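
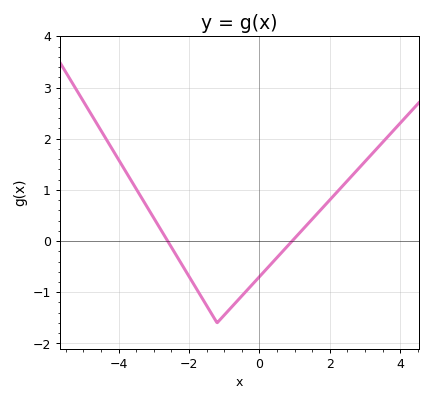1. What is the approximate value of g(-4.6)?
2.28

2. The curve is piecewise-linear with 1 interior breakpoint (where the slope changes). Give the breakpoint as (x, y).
(-1.2, -1.6)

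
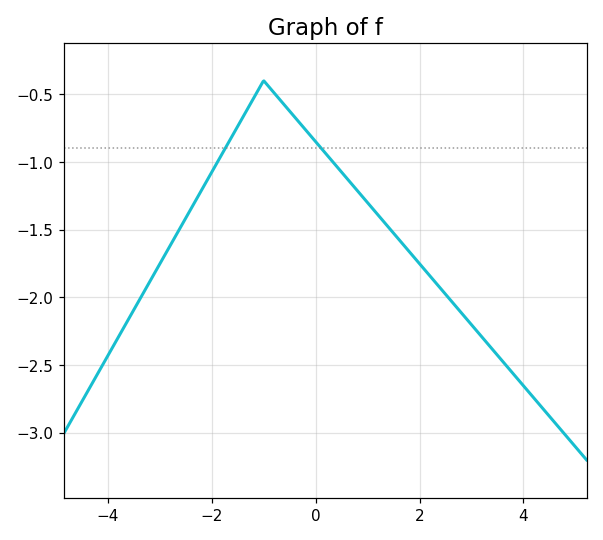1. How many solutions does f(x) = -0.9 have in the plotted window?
2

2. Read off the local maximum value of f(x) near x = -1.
-0.401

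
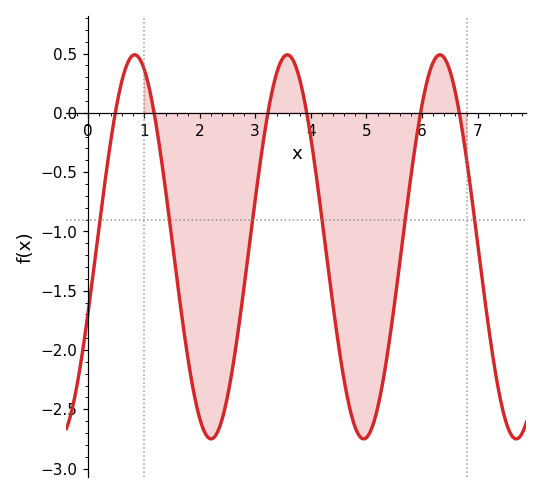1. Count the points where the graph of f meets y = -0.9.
6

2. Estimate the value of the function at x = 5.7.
-0.9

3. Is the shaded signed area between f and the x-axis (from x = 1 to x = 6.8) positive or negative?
negative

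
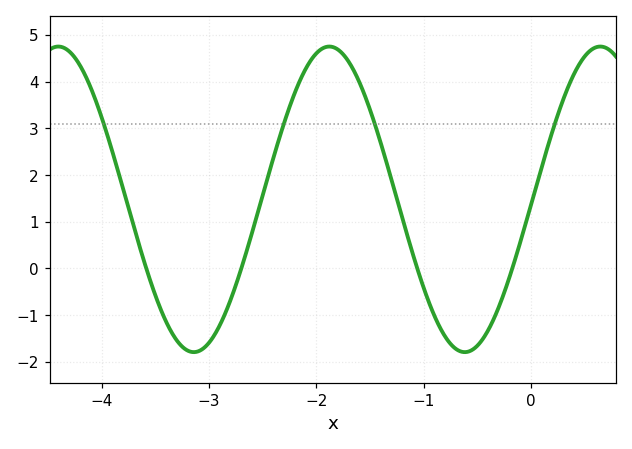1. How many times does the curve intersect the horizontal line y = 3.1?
4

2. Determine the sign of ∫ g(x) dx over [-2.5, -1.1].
positive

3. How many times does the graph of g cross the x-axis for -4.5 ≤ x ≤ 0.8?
4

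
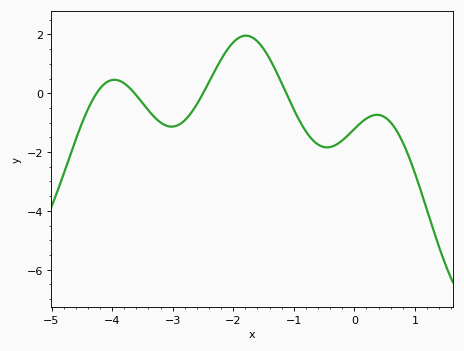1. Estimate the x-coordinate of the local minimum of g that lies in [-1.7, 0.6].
-0.451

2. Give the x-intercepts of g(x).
-4.26, -3.63, -2.5, -1.12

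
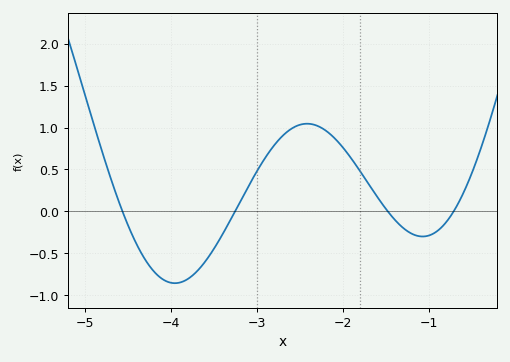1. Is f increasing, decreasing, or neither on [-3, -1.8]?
neither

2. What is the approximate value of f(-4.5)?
-0.152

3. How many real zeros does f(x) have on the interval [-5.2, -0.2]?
4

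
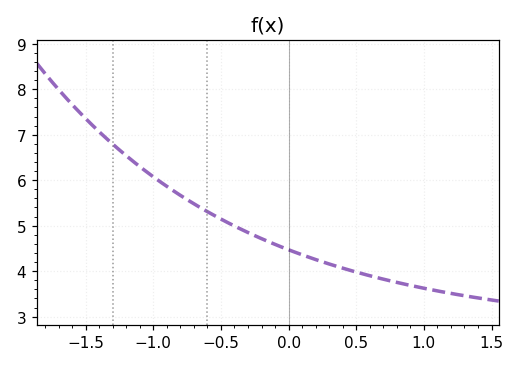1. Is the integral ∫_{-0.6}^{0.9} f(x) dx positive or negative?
positive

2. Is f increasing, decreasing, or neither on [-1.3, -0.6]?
decreasing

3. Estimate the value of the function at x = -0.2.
4.7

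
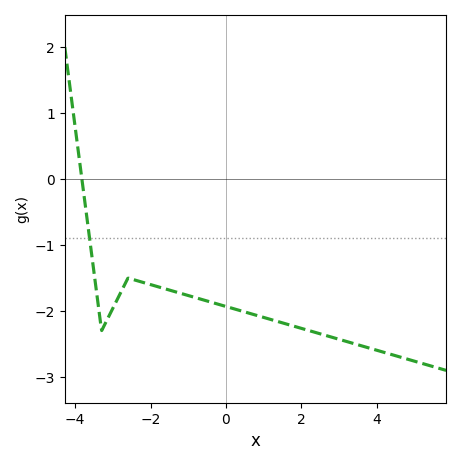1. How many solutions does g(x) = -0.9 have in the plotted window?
1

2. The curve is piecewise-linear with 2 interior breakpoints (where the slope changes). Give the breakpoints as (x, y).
(-3.3, -2.3); (-2.6, -1.5)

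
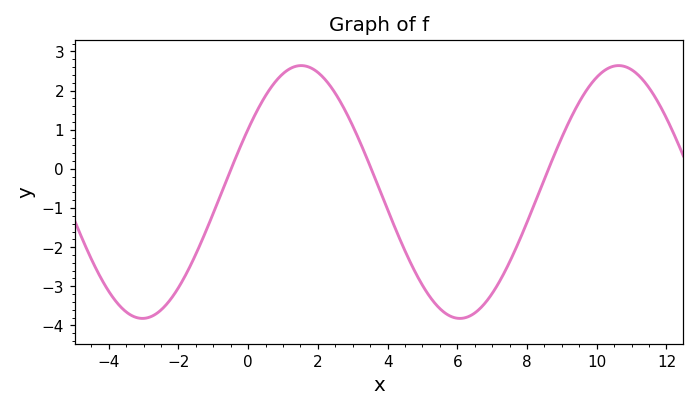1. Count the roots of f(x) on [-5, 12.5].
3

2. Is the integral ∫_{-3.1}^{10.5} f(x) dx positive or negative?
negative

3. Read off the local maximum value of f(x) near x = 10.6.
2.64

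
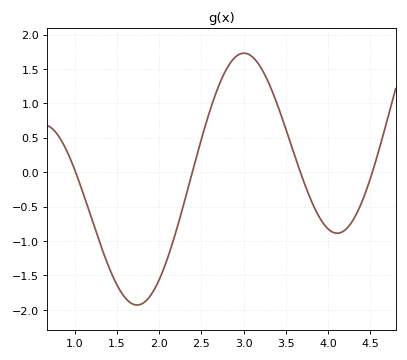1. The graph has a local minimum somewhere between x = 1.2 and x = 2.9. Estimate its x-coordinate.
1.74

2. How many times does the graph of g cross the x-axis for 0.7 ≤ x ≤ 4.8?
4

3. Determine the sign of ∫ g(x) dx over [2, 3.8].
positive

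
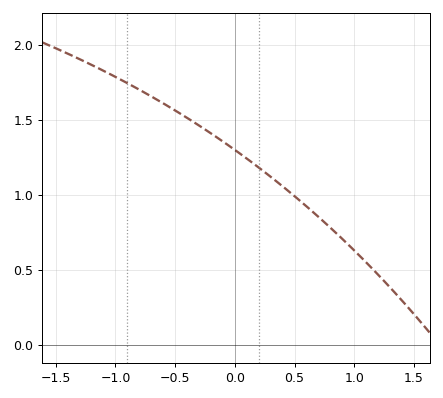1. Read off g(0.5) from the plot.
1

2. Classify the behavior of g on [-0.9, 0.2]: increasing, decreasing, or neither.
decreasing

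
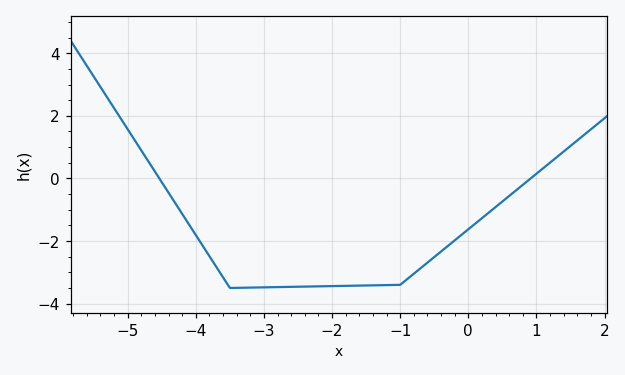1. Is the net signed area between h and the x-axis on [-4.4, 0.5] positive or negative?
negative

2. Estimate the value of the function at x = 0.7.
-0.4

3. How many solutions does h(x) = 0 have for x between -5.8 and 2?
2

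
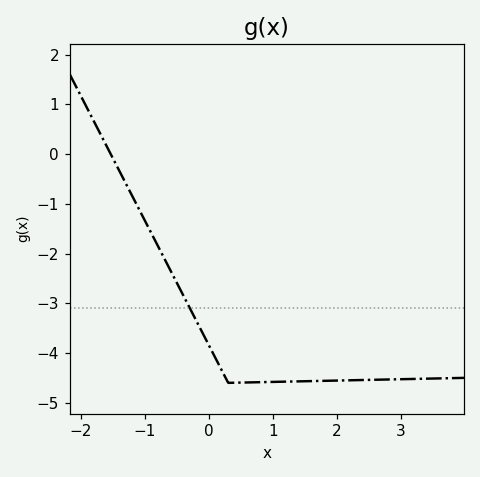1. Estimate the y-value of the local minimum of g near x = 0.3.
-4.6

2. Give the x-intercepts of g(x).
-1.5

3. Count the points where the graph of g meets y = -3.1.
1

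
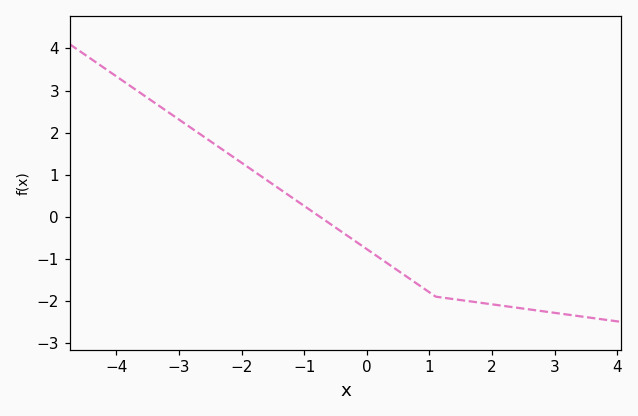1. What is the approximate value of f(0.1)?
-0.9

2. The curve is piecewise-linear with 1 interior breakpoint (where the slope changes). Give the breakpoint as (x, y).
(1.1, -1.9)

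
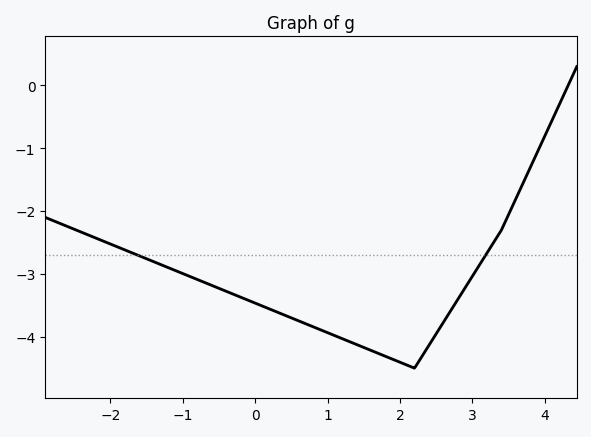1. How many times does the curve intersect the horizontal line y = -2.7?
2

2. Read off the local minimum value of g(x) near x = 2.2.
-4.5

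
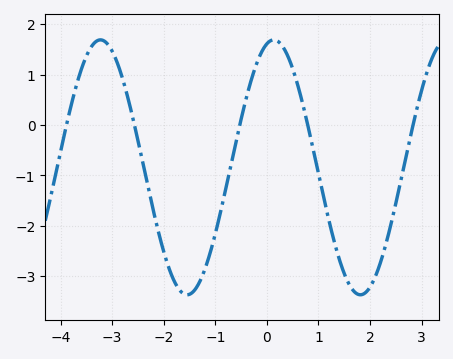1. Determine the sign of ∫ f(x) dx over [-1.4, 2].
negative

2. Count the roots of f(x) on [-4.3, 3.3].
5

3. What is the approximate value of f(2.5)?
-1.6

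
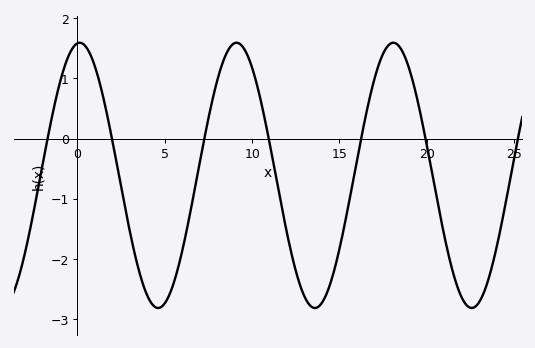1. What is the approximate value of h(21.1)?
-1.7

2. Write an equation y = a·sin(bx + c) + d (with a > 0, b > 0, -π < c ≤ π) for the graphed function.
y = 2.2sin(0.7x + 1.5) - 0.61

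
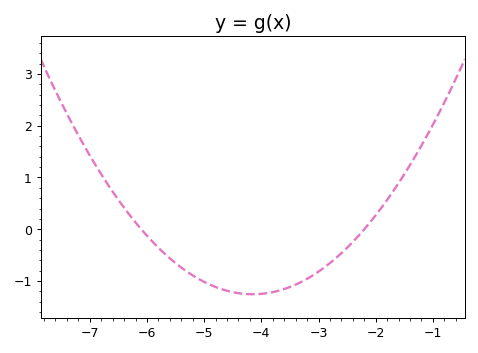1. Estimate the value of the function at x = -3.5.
-1.1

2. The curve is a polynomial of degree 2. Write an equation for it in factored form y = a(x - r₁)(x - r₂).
y = 0.33(x + 6.1)(x + 2.2)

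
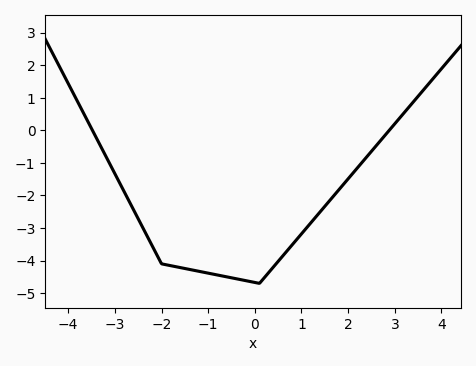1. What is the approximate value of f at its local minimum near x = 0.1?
-4.7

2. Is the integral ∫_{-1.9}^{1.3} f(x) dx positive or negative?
negative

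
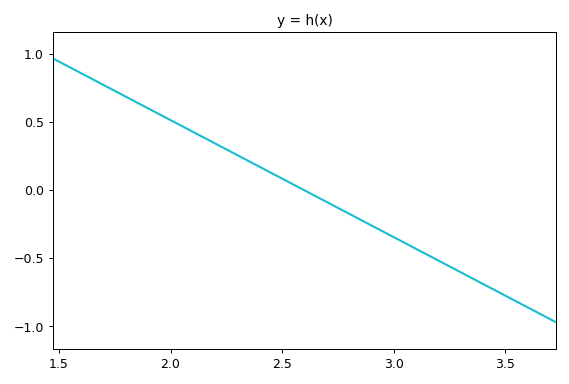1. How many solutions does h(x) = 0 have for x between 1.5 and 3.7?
1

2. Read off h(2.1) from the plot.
0.45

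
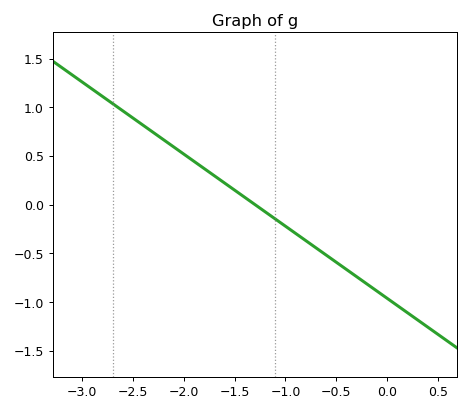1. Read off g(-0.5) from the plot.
-0.6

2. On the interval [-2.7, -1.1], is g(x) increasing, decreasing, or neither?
decreasing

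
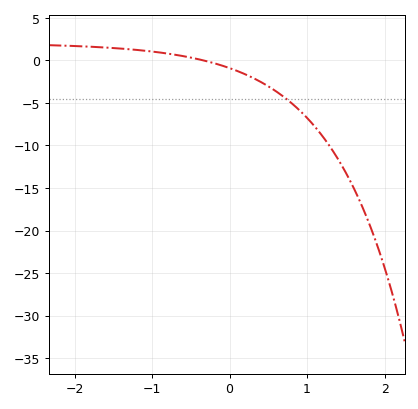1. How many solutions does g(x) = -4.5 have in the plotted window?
1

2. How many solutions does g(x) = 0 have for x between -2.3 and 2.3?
1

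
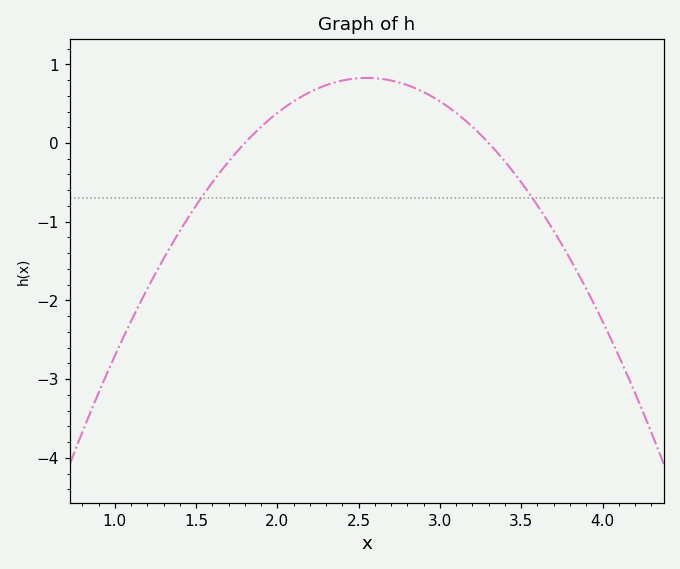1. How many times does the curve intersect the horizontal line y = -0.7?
2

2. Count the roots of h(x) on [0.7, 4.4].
2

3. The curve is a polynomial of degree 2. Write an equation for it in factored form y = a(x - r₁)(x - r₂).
y = -1.47(x - 1.8)(x - 3.3)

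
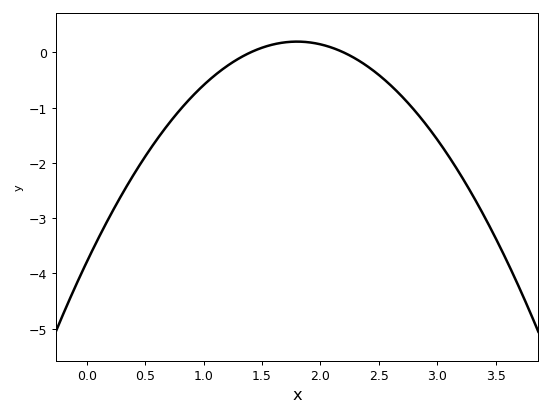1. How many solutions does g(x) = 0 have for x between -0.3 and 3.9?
2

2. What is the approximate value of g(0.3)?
-2.6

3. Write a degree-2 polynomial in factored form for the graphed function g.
y = -1.23(x - 1.4)(x - 2.2)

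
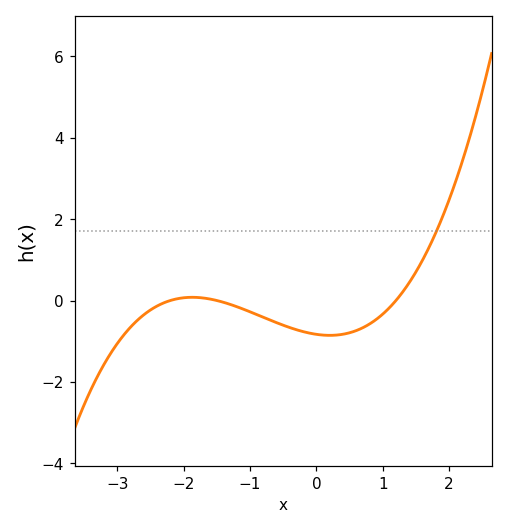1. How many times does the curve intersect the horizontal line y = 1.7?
1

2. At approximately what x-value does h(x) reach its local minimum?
0.204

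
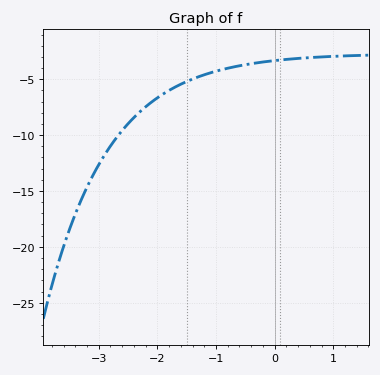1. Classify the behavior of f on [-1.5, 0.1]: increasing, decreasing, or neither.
increasing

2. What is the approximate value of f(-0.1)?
-3.39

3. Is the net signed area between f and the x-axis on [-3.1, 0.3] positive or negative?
negative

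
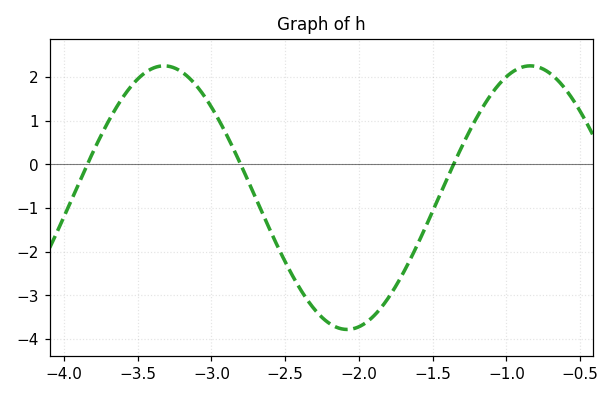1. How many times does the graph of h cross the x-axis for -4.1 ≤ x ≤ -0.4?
3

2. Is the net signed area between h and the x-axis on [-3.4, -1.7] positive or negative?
negative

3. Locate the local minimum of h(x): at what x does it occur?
-2.08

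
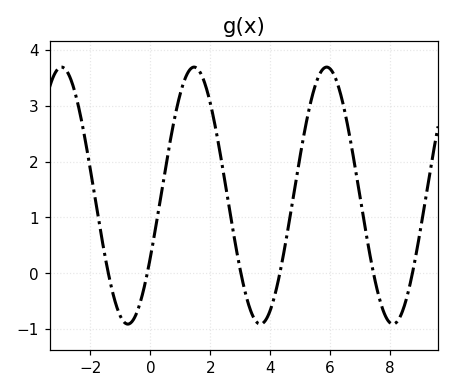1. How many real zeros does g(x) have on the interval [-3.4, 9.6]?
6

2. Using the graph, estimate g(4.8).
1.46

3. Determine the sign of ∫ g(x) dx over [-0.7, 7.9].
positive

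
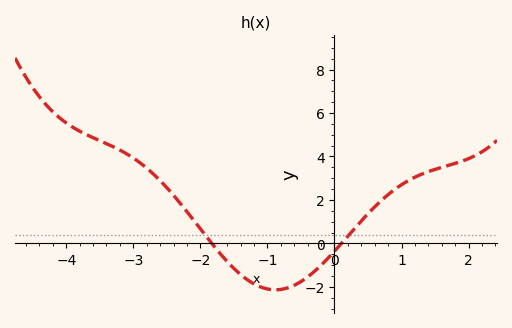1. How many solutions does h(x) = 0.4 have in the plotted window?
2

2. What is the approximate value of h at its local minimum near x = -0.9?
-2.2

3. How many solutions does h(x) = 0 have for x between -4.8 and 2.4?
2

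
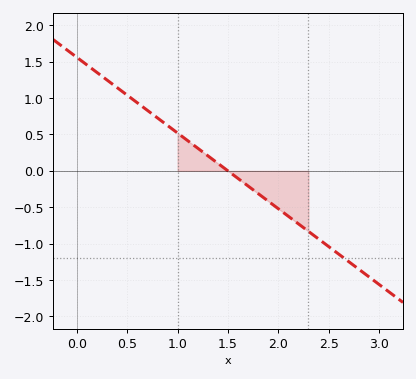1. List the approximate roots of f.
1.5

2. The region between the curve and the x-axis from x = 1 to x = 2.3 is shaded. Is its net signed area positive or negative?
negative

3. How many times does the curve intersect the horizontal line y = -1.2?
1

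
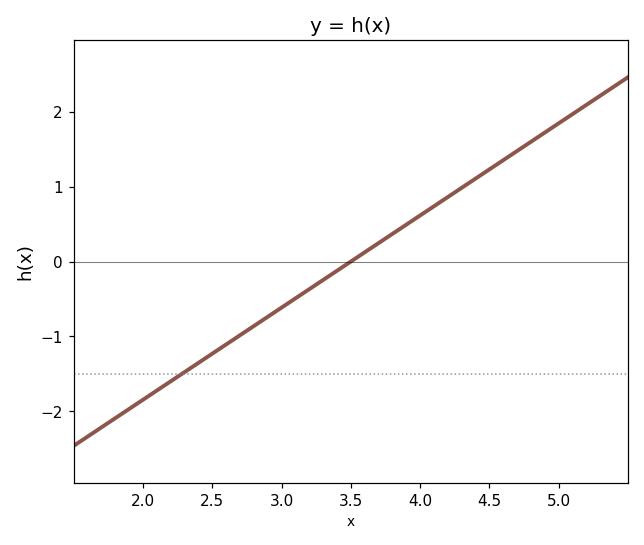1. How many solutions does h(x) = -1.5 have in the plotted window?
1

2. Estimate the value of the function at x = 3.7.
0.2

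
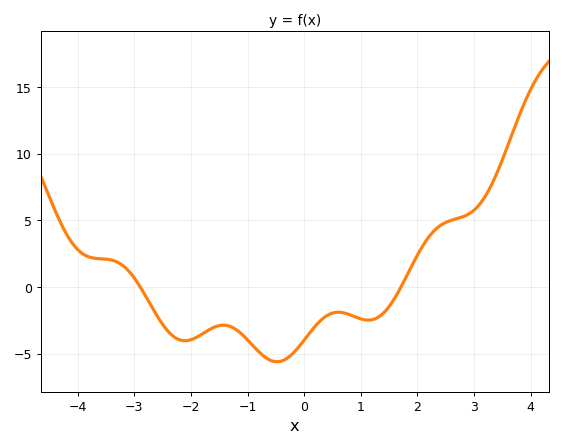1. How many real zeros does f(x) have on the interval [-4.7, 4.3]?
2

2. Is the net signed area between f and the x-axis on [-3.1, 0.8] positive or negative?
negative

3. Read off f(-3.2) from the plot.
1.5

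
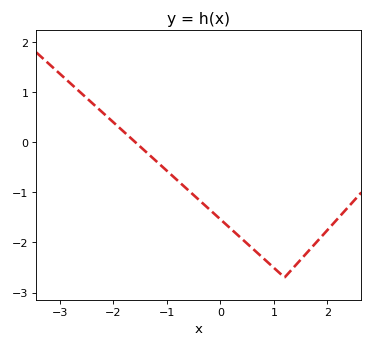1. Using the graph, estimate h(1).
-2.51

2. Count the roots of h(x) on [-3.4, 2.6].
1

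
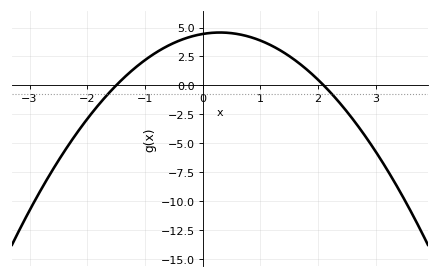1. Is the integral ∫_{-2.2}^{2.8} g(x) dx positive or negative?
positive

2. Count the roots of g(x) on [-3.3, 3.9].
2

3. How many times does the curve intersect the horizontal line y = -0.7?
2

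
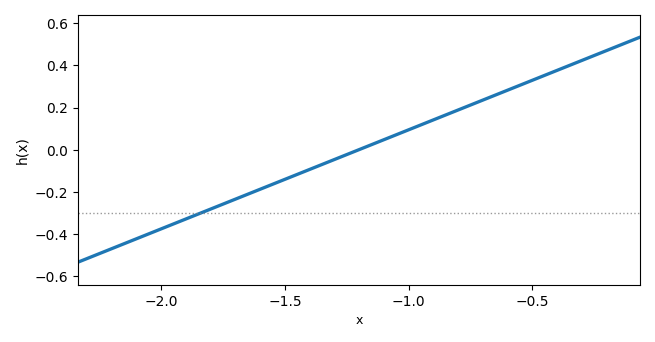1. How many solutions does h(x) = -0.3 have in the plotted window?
1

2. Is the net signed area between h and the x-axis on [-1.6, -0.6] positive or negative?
positive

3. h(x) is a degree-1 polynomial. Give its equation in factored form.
y = 0.47(x + 1.2)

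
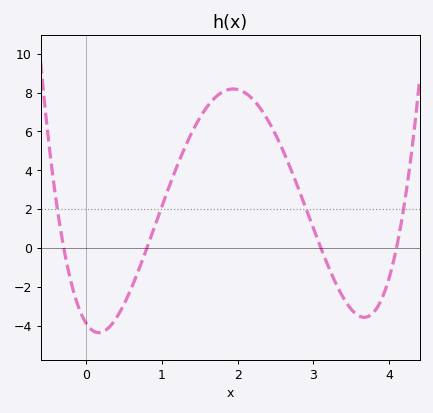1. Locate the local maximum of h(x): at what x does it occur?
1.94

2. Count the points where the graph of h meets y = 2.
4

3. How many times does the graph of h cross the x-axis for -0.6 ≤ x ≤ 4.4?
4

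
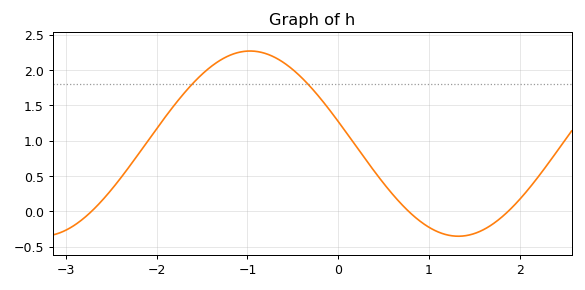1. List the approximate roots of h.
-2.7, 0.8, 1.9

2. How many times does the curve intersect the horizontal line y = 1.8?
2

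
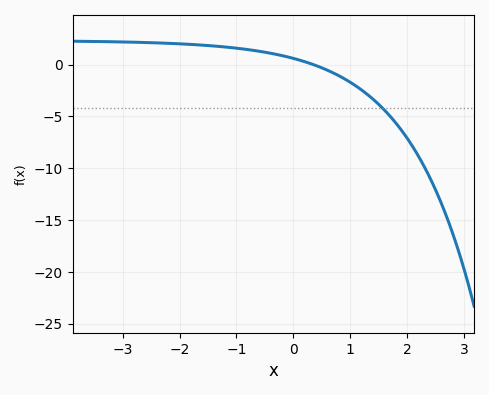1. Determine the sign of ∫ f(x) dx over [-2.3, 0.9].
positive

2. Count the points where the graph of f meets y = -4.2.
1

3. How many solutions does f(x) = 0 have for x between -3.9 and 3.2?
1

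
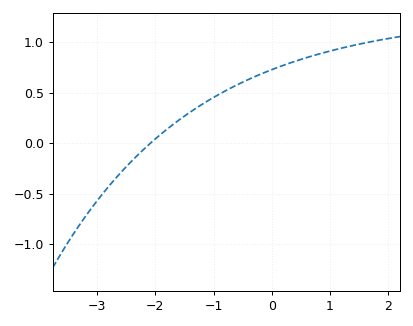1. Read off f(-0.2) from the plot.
0.683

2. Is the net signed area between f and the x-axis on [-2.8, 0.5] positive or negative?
positive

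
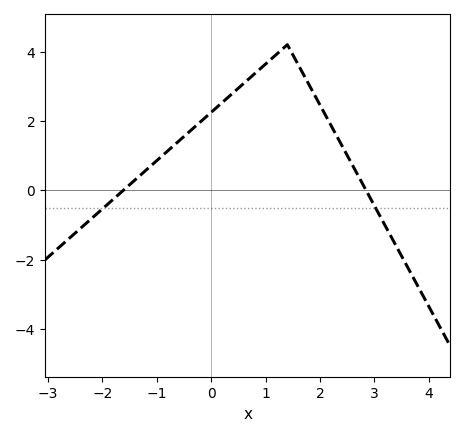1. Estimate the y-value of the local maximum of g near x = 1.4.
4.2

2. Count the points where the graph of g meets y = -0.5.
2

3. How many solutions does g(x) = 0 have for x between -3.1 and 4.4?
2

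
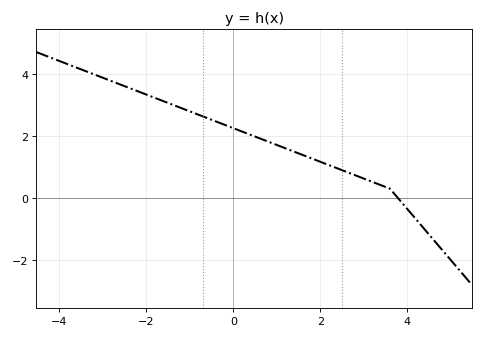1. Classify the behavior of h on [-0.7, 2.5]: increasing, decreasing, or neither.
decreasing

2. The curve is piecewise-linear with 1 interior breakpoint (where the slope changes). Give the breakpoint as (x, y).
(3.6, 0.3)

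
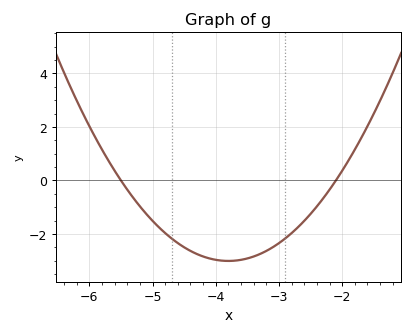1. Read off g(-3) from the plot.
-2.34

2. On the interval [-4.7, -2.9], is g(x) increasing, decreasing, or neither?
neither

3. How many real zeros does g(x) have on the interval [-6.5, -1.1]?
2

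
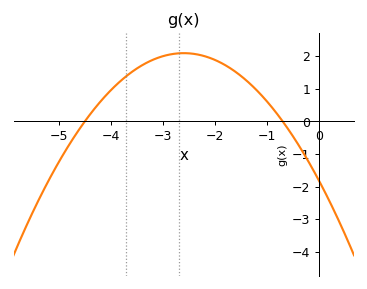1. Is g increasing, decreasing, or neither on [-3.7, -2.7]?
increasing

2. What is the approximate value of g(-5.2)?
-1.8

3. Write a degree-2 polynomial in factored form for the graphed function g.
y = -0.58(x + 4.5)(x + 0.7)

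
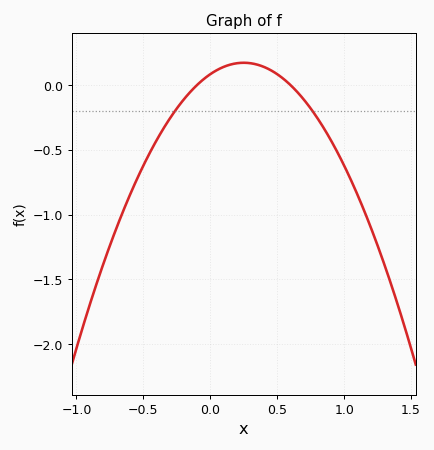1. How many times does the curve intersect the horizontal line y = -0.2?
2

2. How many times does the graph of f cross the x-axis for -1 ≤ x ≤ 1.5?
2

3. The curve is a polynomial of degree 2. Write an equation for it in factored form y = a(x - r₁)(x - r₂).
y = -1.41(x + 0.1)(x - 0.6)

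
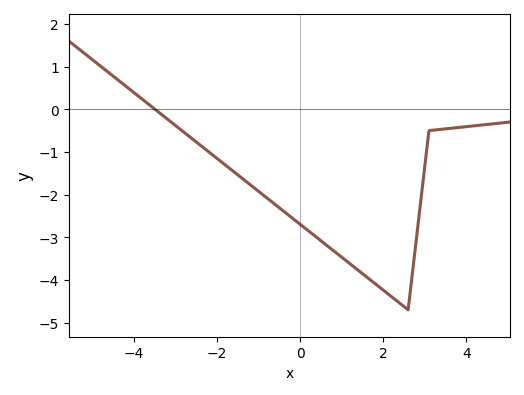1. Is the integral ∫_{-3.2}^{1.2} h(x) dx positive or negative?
negative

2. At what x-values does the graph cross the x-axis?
-3.5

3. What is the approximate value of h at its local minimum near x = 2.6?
-4.7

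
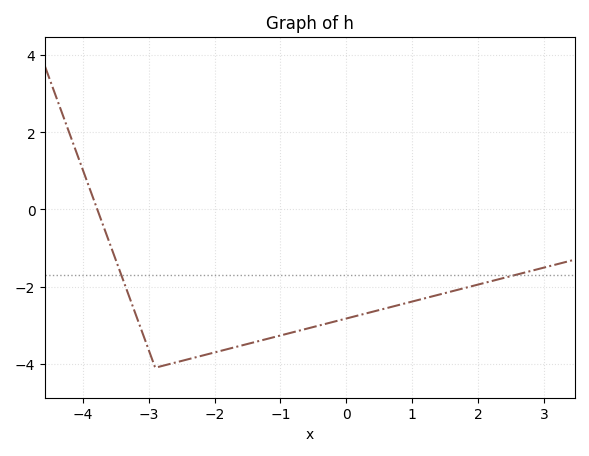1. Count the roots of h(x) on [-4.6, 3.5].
1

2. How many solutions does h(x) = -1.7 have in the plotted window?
2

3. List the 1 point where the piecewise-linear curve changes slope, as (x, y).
(-2.9, -4.1)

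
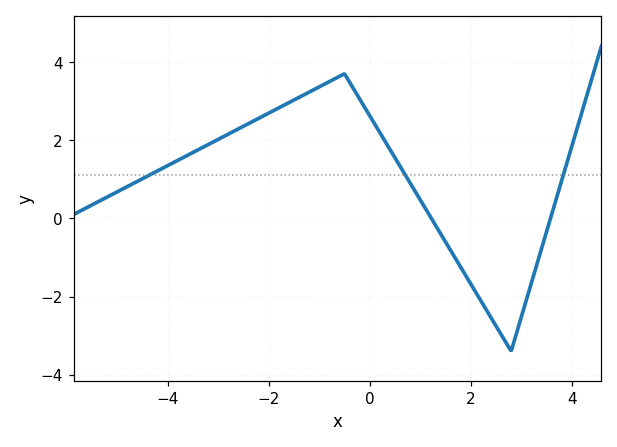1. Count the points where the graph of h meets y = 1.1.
3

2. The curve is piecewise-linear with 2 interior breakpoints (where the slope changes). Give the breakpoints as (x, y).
(-0.5, 3.7); (2.8, -3.4)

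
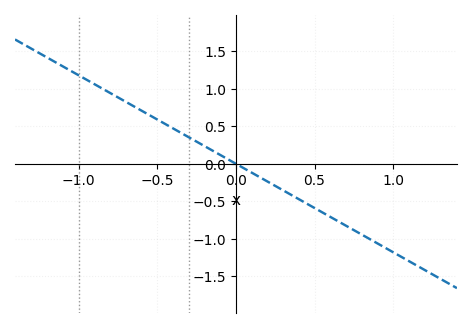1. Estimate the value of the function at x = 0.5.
-0.6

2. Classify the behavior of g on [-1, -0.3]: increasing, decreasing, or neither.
decreasing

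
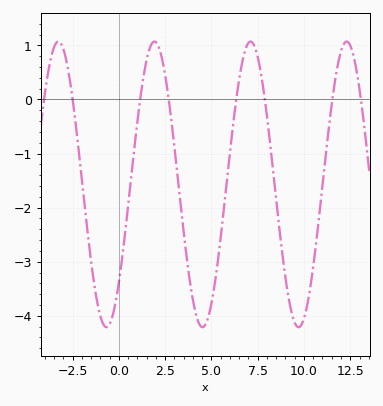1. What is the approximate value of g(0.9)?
-0.696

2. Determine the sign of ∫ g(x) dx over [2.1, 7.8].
negative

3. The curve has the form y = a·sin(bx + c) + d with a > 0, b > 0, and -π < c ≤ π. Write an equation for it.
y = 2.64sin(1.21x - 0.752) - 1.57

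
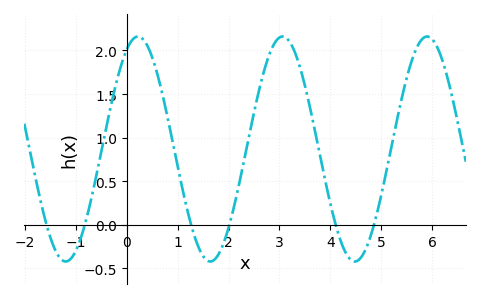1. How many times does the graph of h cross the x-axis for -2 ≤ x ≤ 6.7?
6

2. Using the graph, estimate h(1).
0.668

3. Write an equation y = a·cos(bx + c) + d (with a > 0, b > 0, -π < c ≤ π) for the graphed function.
y = 1.29cos(2.21x - 0.482) + 0.87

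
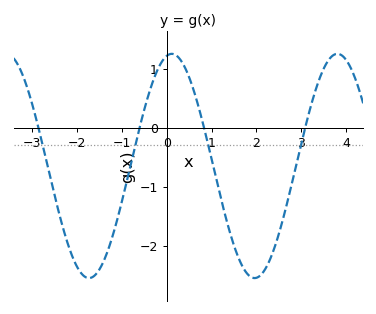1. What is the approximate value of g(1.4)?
-1.8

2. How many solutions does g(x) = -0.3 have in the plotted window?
4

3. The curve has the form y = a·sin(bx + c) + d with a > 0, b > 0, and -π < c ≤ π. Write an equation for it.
y = 1.9sin(1.7x + 1.4) - 0.65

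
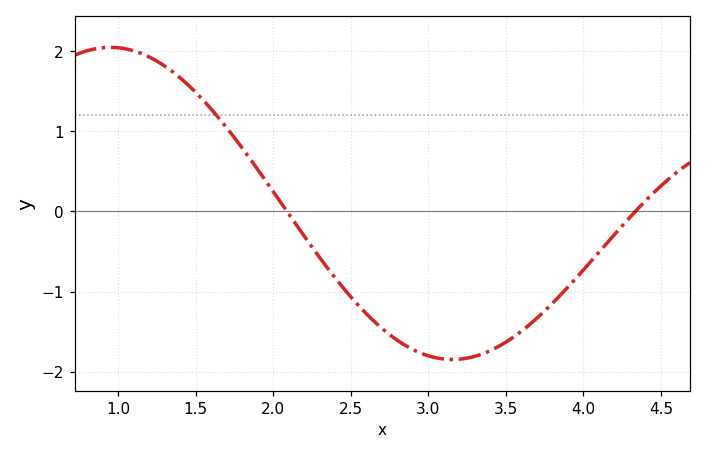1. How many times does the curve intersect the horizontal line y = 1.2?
1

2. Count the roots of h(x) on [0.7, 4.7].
2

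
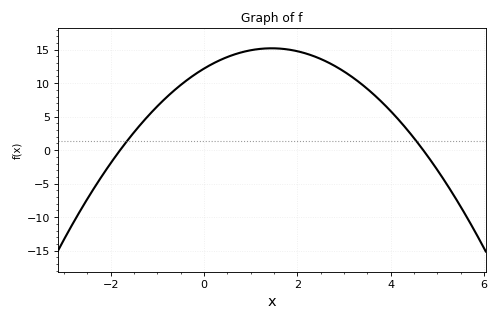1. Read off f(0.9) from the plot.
14.8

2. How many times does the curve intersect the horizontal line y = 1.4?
2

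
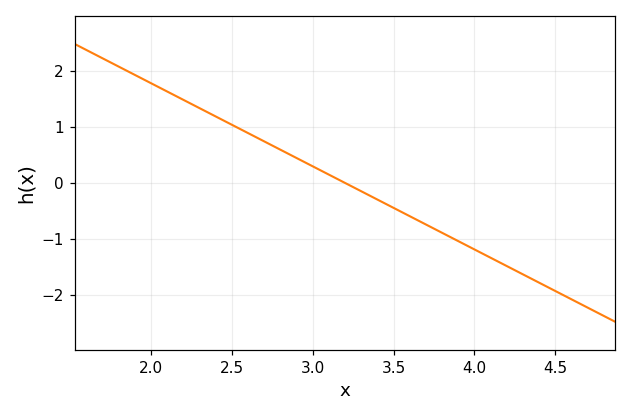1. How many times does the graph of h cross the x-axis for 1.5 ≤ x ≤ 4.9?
1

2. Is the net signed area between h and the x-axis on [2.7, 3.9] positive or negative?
negative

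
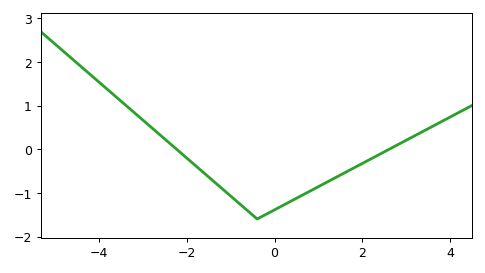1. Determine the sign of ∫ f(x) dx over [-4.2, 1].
negative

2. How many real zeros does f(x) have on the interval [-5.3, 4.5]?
2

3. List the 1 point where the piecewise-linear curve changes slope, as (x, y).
(-0.4, -1.6)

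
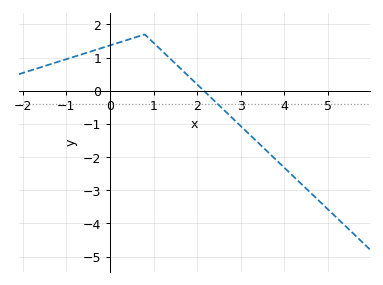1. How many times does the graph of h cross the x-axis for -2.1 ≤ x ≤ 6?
1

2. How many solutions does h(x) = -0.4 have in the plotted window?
1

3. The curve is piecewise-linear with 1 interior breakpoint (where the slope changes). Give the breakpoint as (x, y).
(0.8, 1.7)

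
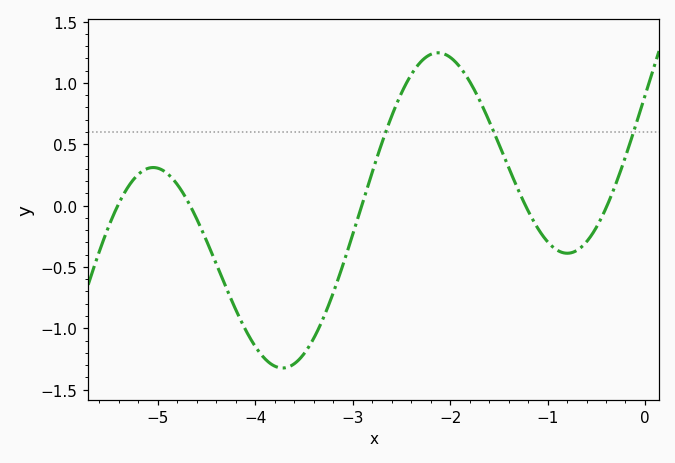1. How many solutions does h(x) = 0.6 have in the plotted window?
3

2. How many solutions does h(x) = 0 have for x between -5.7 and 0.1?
5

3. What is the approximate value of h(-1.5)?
0.5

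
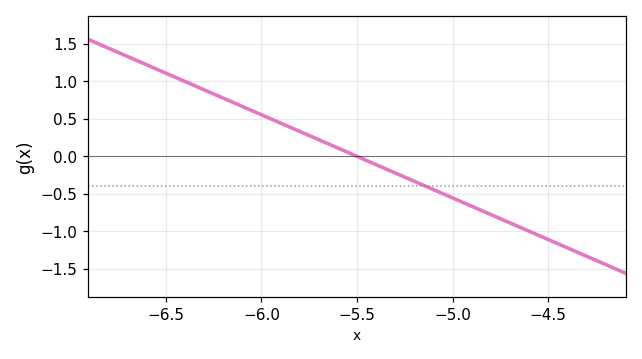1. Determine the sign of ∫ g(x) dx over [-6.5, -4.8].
positive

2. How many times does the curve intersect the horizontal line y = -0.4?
1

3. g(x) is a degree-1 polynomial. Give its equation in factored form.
y = -1.11(x + 5.5)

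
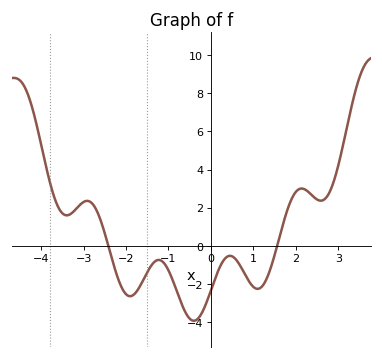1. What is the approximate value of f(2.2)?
2.98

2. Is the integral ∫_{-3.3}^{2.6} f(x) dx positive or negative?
negative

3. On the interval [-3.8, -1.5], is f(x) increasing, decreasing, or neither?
neither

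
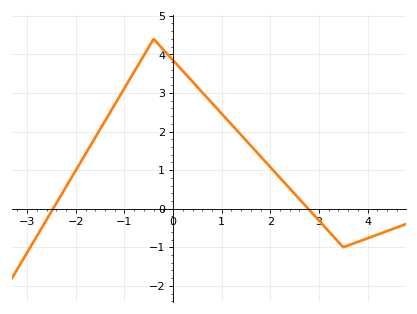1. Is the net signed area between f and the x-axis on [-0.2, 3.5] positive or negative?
positive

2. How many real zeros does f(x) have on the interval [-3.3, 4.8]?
2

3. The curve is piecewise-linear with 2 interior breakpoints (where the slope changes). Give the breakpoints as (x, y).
(-0.4, 4.4); (3.5, -1)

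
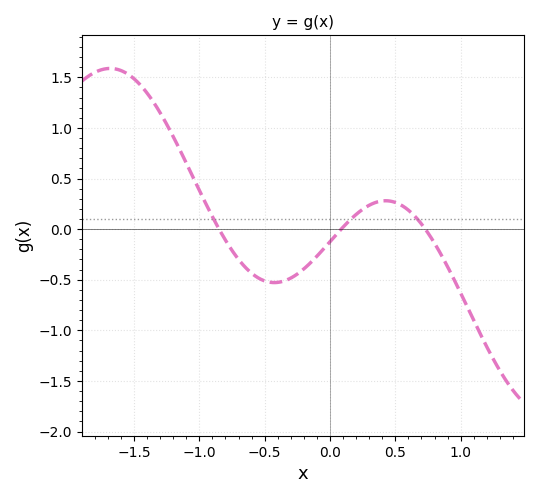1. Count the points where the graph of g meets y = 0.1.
3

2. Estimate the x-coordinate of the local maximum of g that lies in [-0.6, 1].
0.425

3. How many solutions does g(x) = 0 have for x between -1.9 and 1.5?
3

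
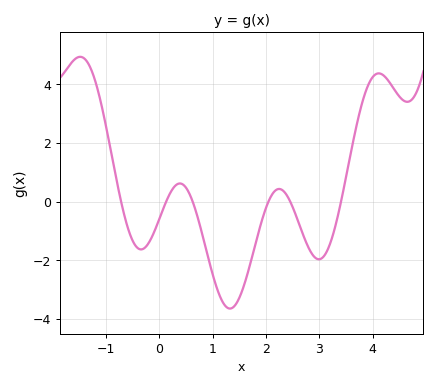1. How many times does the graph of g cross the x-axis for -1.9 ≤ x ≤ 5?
6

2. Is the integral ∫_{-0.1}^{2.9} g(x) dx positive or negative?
negative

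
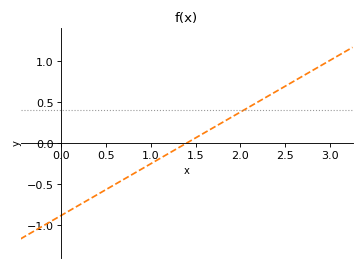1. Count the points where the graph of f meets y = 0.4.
1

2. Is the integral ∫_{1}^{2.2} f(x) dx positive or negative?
positive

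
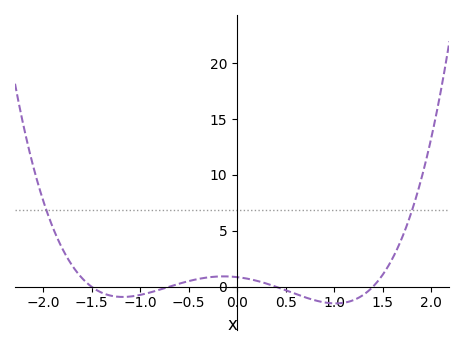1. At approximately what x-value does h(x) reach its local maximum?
-0.137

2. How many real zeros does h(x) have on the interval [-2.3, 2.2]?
4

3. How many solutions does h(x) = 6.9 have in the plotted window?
2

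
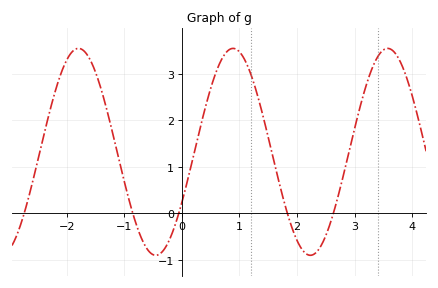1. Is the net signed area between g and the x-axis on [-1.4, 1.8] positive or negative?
positive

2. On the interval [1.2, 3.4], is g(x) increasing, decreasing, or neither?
neither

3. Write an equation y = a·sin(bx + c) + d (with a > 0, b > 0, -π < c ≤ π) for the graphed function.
y = 2.22sin(2.3x - 0.51) + 1.32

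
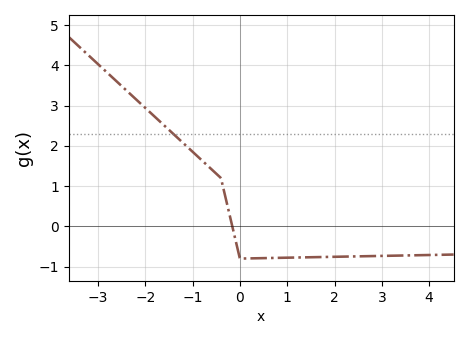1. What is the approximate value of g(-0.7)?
1.53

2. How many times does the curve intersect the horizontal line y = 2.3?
1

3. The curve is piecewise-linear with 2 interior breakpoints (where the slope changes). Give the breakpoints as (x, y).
(-0.4, 1.2); (0, -0.8)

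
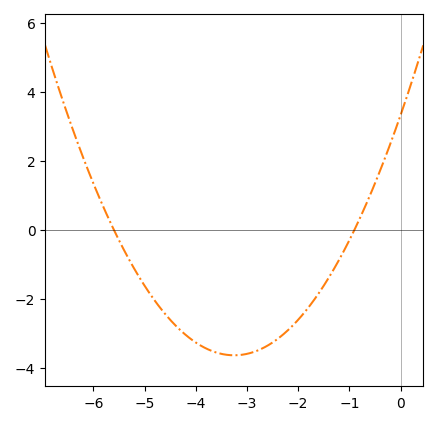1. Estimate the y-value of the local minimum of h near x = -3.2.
-3.6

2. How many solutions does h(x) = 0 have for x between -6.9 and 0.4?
2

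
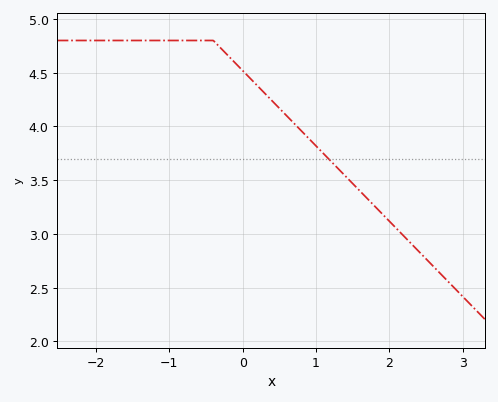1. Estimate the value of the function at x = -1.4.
4.8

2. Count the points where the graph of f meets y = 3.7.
1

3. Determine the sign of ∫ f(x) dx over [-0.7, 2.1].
positive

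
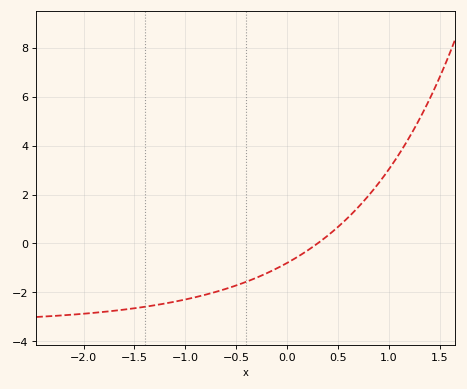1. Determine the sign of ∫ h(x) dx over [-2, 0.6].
negative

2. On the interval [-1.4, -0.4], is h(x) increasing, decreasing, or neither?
increasing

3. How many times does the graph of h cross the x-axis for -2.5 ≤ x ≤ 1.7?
1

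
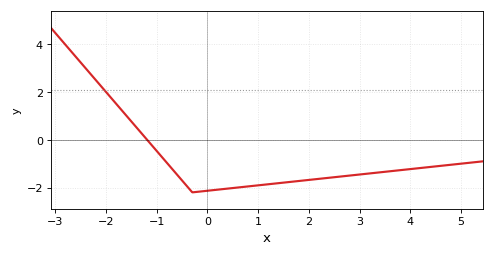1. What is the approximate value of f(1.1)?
-1.9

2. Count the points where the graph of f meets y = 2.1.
1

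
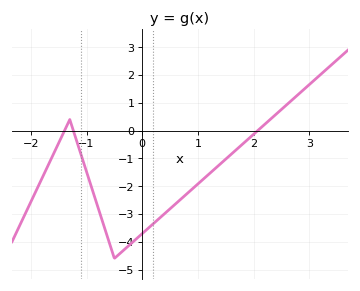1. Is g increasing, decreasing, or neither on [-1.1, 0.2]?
neither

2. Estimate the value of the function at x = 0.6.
-2.63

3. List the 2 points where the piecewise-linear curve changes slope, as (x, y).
(-1.3, 0.4); (-0.5, -4.6)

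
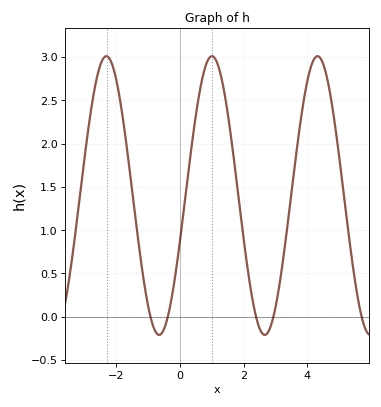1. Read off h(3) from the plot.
0.096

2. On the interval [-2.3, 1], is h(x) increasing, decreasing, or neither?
neither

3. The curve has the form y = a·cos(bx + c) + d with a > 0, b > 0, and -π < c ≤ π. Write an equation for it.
y = 1.61cos(1.89x - 1.9) + 1.4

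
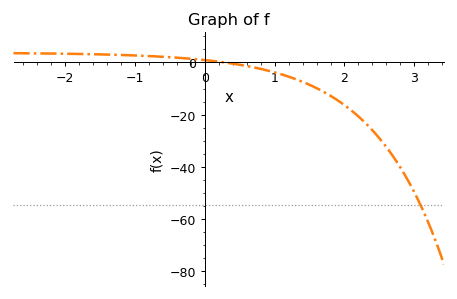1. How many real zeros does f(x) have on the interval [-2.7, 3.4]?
1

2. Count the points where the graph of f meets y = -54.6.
1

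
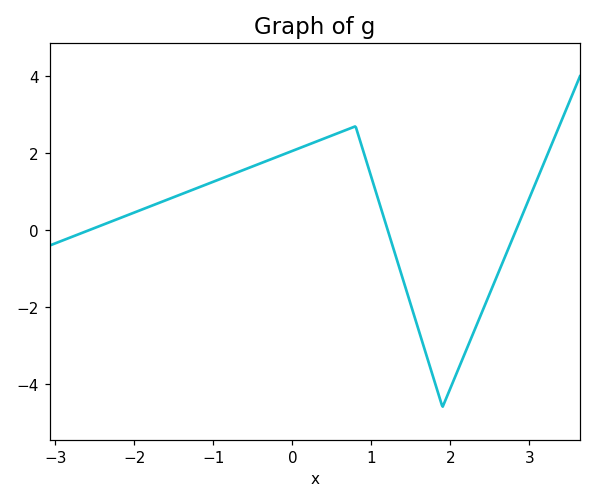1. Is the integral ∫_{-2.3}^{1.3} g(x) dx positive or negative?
positive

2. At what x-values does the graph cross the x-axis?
-2.57, 1.21, 2.83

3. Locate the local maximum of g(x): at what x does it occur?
0.8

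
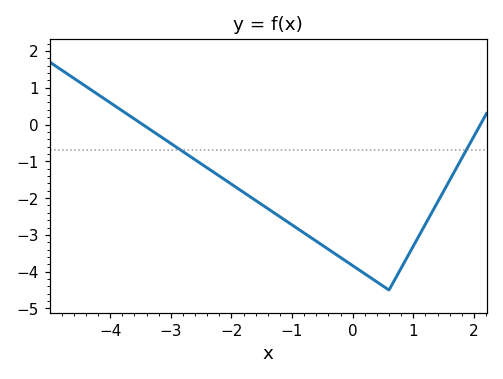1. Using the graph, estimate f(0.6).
-4.5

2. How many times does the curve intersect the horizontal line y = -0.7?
2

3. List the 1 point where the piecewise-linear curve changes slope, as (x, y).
(0.6, -4.5)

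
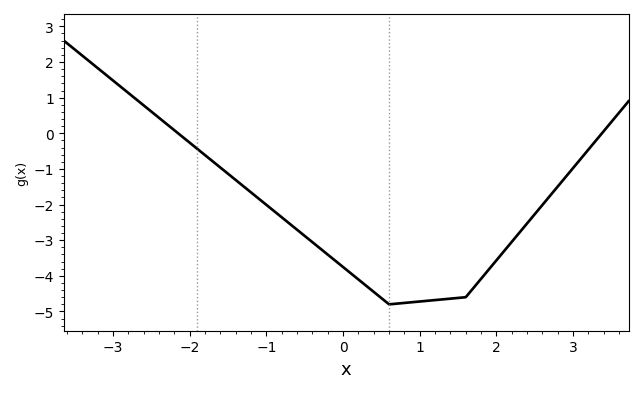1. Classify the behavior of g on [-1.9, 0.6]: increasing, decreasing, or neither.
decreasing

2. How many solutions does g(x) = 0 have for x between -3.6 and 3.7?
2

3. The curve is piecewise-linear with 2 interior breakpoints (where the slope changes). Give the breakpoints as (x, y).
(0.6, -4.8); (1.6, -4.6)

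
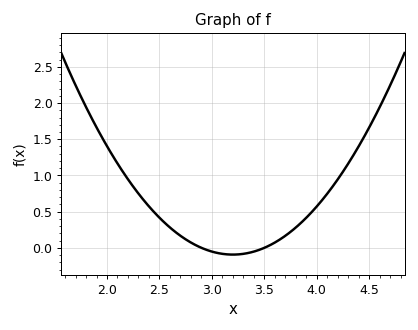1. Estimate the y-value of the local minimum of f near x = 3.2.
-0.094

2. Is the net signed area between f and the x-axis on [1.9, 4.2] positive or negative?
positive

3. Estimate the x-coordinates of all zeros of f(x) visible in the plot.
2.9, 3.5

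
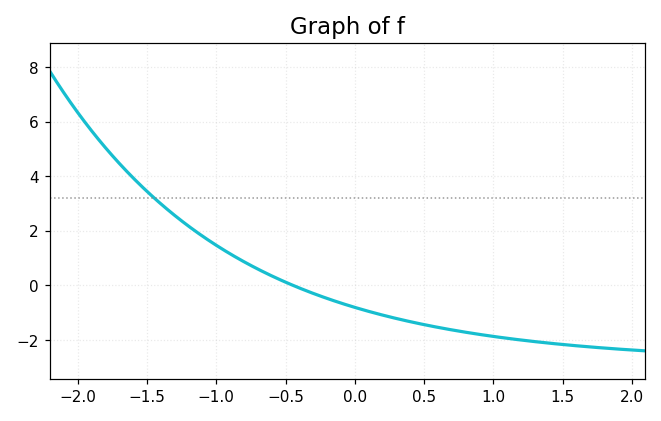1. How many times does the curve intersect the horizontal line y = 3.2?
1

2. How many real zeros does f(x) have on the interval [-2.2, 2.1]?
1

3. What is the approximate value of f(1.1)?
-1.94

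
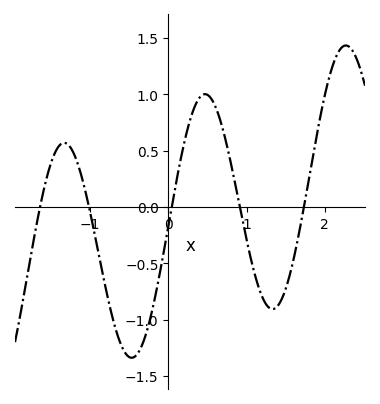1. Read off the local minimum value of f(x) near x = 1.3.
-0.9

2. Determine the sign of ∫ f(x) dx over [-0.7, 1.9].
negative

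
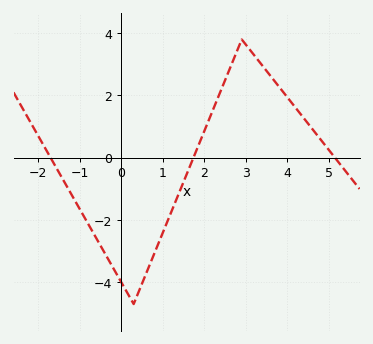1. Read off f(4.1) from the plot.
1.77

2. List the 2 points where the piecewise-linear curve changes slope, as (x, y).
(0.3, -4.7); (2.9, 3.8)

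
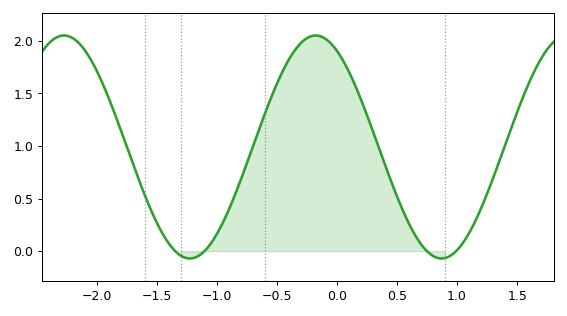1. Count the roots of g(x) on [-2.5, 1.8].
4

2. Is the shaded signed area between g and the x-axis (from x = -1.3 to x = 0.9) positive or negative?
positive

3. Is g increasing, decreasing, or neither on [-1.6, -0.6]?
neither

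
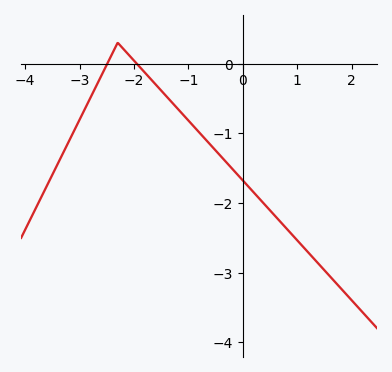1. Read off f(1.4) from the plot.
-2.9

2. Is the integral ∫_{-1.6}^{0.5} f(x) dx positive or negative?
negative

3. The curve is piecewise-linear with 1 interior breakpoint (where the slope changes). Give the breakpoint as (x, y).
(-2.3, 0.3)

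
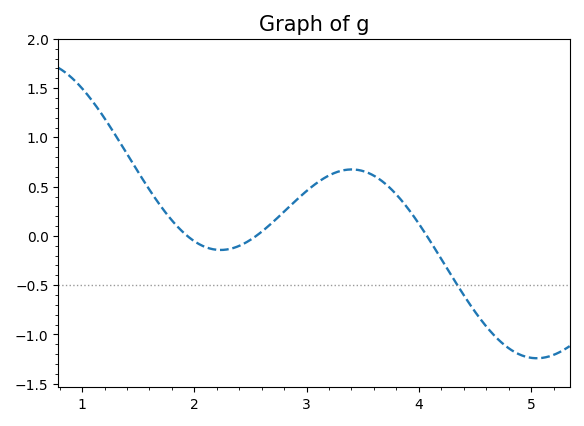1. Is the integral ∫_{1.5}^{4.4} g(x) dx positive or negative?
positive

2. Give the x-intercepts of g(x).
1.94, 2.55, 4.07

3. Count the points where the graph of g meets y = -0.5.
1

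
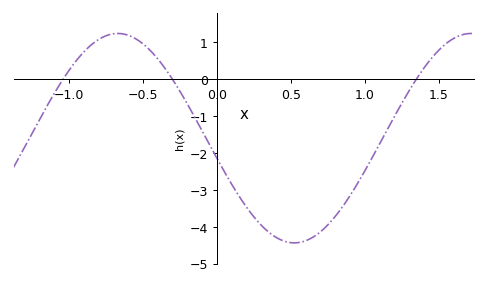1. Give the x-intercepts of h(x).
-1.04, -0.3, 1.35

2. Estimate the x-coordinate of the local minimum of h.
0.525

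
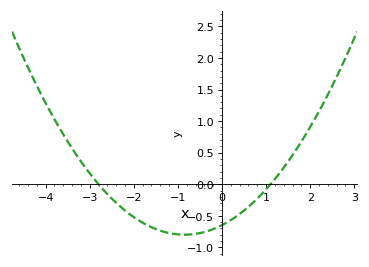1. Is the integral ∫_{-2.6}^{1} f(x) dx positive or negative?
negative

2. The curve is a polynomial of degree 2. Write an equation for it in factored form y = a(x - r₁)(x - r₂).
y = 0.21(x + 2.8)(x - 1.1)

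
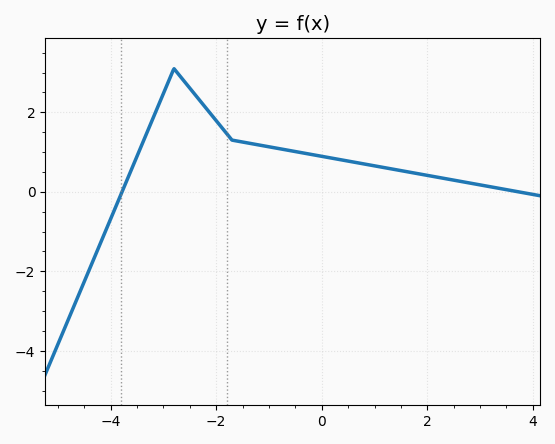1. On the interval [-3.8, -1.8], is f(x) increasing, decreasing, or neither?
neither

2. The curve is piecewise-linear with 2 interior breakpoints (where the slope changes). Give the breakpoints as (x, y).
(-2.8, 3.1); (-1.7, 1.3)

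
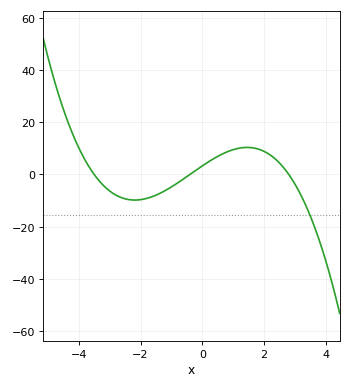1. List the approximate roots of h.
-3.4, -0.4, 2.8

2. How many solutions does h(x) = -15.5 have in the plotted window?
1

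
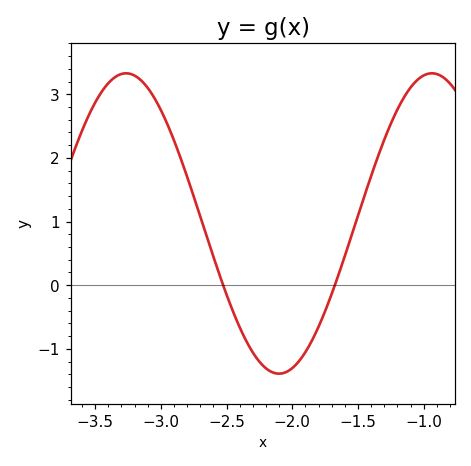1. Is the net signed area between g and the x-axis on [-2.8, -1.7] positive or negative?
negative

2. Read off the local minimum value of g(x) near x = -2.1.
-1.4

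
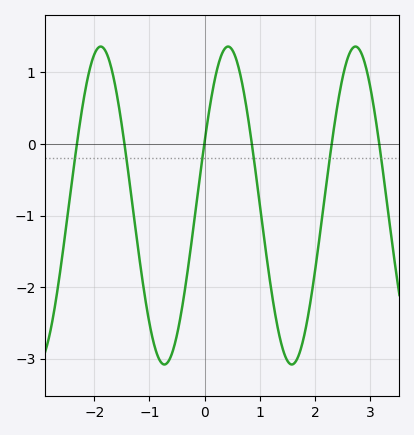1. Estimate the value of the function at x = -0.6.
-2.9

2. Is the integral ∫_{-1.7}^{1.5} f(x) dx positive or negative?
negative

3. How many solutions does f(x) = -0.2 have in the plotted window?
6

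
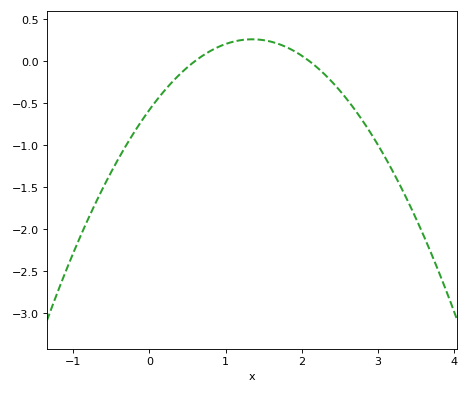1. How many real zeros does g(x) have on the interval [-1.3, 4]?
2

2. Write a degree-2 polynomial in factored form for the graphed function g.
y = -0.46(x - 0.6)(x - 2.1)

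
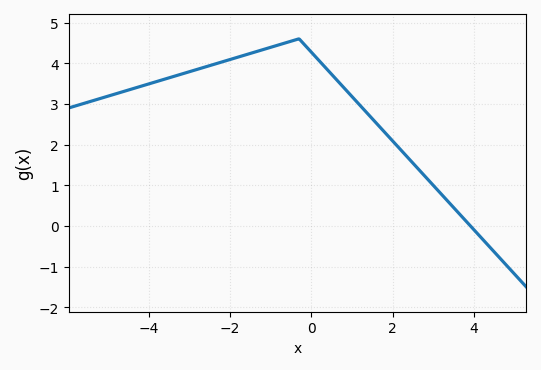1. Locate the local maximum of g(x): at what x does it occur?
-0.2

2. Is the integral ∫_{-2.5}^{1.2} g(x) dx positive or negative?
positive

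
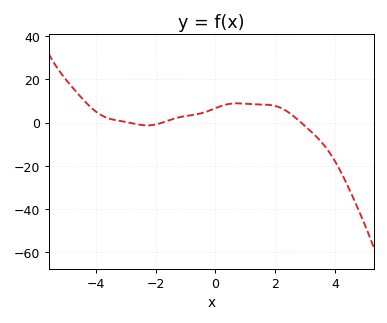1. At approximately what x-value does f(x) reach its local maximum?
0.8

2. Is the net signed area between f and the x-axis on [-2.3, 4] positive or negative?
positive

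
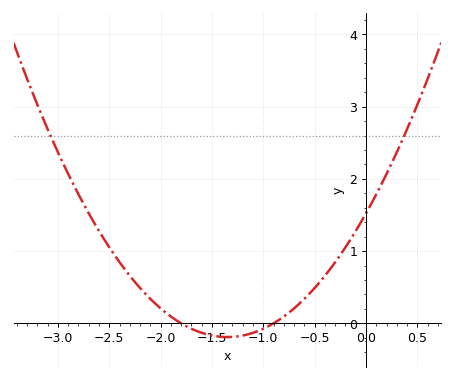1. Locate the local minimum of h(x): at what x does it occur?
-1.35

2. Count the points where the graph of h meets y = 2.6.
2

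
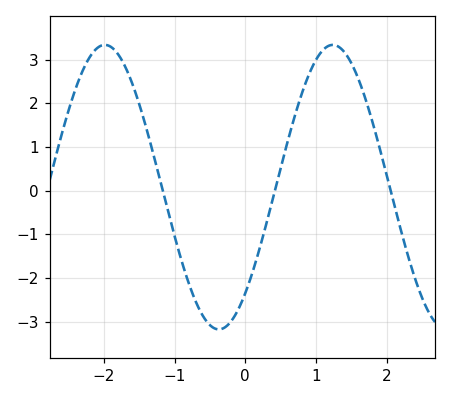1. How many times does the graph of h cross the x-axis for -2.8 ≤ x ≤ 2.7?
3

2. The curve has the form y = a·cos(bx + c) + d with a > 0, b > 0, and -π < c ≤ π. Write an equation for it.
y = 3.26cos(1.9x - 2.4) + 0.08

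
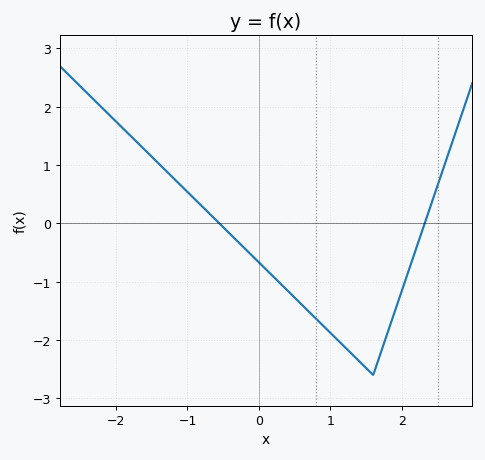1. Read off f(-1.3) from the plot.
0.9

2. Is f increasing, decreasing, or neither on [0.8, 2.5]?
neither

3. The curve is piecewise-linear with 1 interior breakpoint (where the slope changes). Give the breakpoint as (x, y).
(1.6, -2.6)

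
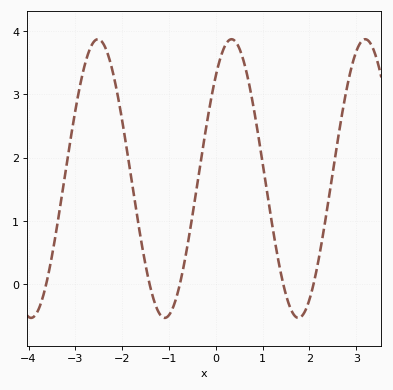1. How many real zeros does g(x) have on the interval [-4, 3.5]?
5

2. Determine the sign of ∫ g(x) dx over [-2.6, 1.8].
positive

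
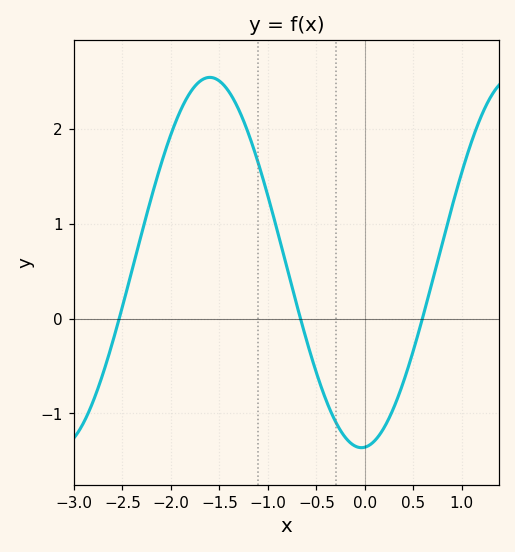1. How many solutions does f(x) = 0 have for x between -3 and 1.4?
3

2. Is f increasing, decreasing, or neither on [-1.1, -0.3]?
decreasing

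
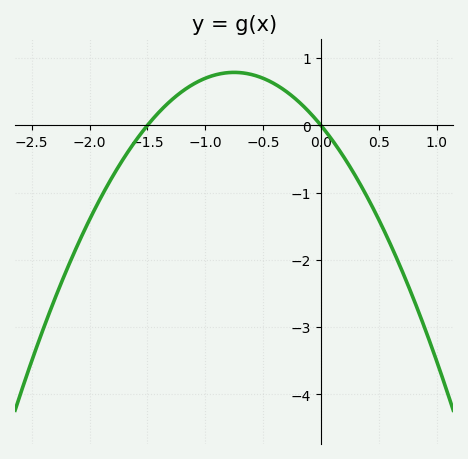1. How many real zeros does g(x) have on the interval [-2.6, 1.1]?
2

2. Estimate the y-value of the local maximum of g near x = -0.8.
0.787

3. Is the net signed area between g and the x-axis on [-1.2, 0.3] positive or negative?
positive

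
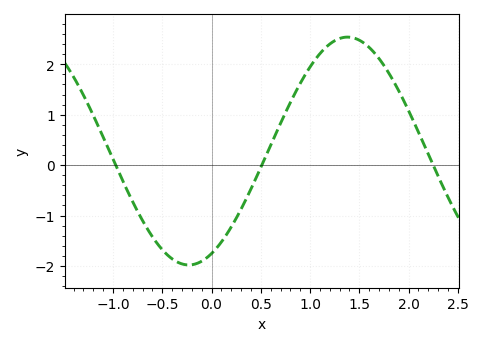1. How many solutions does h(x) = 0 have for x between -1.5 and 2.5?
3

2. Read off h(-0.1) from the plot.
-1.91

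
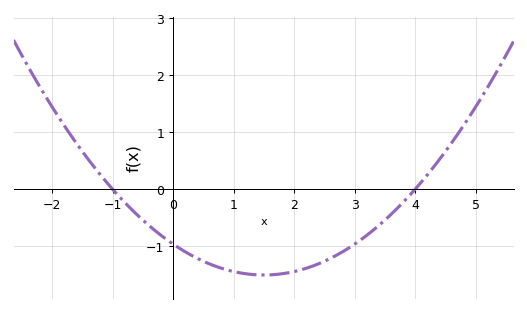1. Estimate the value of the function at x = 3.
-1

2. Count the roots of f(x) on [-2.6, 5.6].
2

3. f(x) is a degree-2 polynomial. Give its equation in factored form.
y = 0.24(x + 1)(x - 4)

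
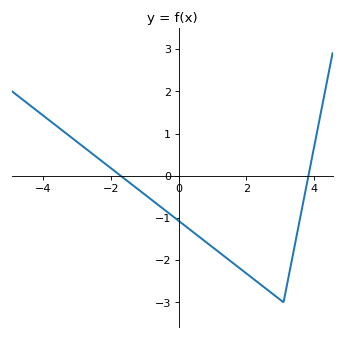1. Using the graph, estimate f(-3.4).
1.05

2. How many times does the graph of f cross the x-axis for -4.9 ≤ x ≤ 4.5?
2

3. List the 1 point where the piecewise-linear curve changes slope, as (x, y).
(3.1, -3)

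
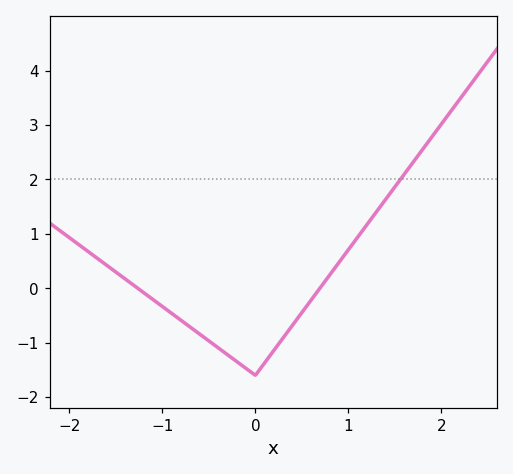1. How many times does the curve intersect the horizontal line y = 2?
1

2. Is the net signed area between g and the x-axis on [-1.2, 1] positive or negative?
negative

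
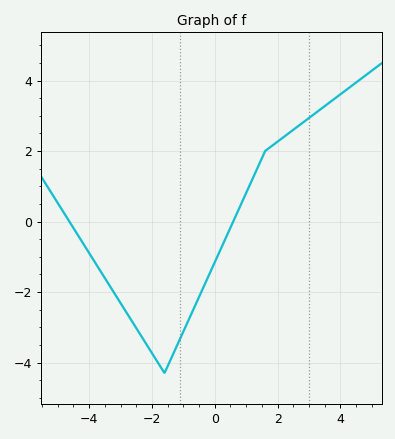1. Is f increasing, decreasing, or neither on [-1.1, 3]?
increasing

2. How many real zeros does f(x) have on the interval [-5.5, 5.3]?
2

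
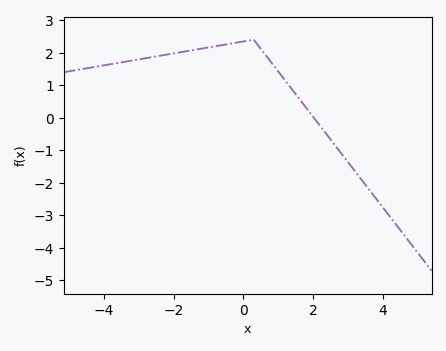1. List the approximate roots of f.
2.02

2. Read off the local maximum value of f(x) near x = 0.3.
2.4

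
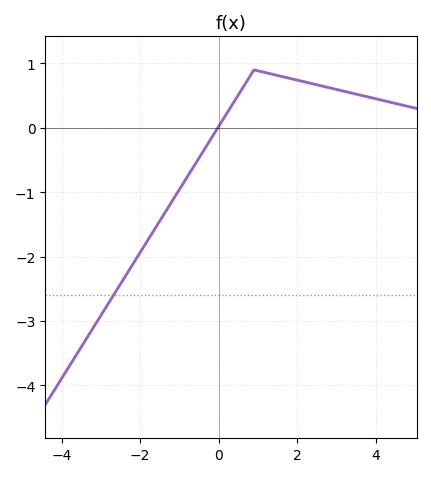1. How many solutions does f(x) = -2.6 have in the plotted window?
1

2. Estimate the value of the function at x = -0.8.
-0.762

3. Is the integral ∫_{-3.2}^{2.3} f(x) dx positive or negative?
negative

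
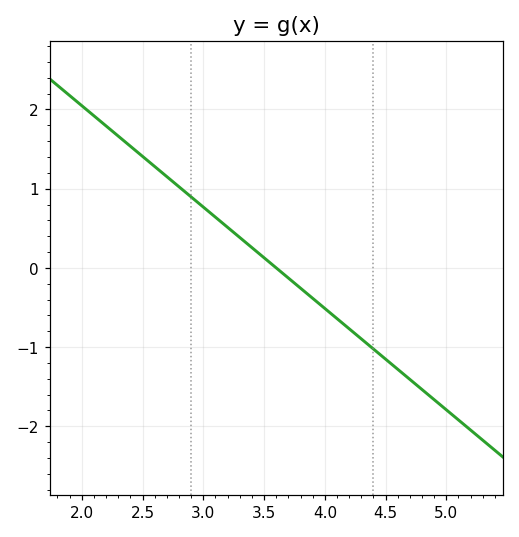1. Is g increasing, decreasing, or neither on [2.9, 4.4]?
decreasing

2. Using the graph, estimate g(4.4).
-1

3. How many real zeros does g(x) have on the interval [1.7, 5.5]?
1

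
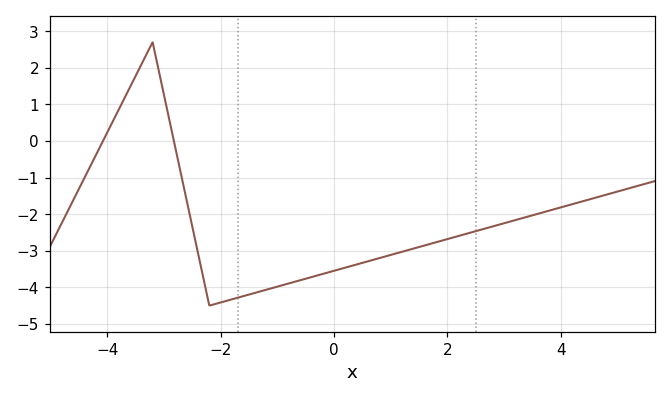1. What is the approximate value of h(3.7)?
-1.95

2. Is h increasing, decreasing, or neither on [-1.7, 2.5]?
increasing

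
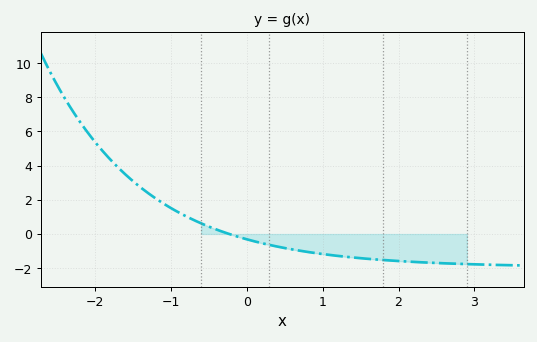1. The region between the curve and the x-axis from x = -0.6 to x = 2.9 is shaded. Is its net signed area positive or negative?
negative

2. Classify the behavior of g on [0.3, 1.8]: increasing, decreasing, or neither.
decreasing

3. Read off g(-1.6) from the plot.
3.4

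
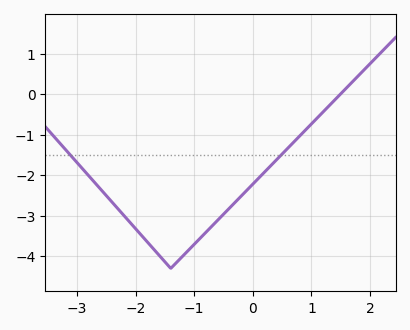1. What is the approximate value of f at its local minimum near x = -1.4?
-4.3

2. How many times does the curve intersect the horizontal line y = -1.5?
2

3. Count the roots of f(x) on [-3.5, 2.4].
1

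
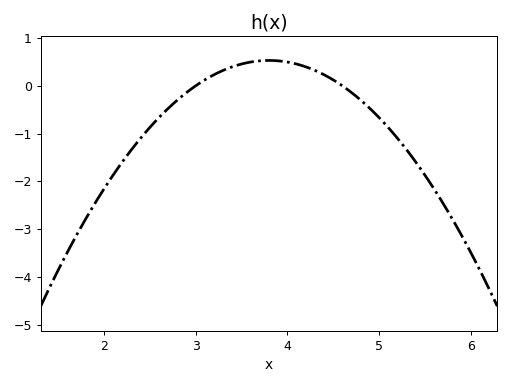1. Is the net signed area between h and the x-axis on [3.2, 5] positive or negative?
positive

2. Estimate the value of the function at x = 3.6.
0.5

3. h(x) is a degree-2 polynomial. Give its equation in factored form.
y = -0.83(x - 3)(x - 4.6)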